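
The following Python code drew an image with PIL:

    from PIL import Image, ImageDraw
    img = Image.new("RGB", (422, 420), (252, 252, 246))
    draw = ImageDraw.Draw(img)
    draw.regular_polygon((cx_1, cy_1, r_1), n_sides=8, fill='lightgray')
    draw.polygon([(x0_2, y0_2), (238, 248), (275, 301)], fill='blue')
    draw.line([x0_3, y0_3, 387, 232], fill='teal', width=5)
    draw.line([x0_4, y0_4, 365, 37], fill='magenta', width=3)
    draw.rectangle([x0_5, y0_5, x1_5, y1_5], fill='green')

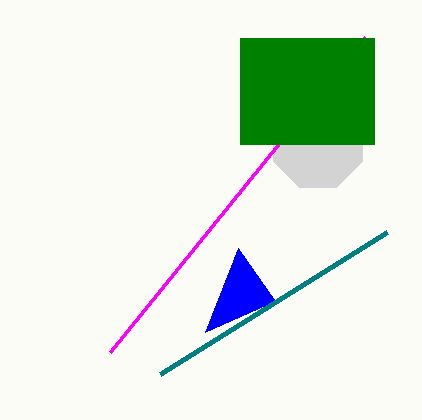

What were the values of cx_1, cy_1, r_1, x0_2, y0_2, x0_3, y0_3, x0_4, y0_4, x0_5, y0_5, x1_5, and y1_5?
cx_1 = 318; cy_1 = 143; r_1 = 48; x0_2 = 205; y0_2 = 332; x0_3 = 160; y0_3 = 374; x0_4 = 110; y0_4 = 352; x0_5 = 240; y0_5 = 38; x1_5 = 374; y1_5 = 144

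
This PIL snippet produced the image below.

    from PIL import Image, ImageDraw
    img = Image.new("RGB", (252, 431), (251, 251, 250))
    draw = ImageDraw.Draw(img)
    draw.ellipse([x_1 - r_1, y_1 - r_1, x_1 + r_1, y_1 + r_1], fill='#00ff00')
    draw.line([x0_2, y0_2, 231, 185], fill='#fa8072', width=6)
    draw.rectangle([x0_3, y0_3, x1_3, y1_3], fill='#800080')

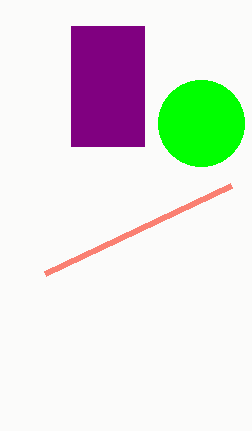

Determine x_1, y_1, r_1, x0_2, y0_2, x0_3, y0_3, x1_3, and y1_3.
x_1 = 201; y_1 = 123; r_1 = 43; x0_2 = 45; y0_2 = 273; x0_3 = 71; y0_3 = 26; x1_3 = 144; y1_3 = 146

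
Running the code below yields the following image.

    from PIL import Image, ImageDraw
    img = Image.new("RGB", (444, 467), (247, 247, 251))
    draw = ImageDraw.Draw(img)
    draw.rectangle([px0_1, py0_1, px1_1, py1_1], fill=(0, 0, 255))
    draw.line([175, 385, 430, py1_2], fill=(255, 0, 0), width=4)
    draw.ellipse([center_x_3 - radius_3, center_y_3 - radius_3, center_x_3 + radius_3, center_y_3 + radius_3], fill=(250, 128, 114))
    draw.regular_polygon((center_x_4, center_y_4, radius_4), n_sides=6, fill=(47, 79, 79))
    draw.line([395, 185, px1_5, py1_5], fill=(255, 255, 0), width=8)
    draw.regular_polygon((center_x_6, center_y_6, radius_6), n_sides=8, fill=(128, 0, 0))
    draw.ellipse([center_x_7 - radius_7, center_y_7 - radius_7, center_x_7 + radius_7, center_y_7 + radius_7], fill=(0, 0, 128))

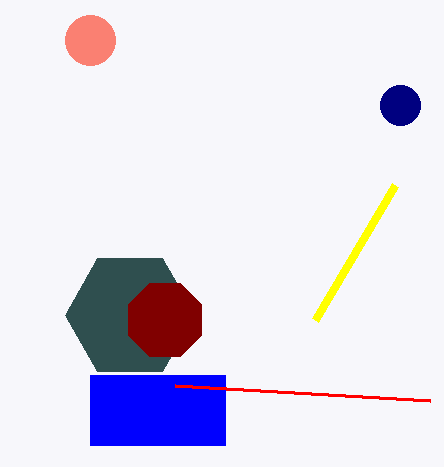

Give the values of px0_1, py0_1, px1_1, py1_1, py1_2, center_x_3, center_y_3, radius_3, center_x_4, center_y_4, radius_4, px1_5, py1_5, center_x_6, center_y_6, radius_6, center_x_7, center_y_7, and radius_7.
px0_1 = 90; py0_1 = 375; px1_1 = 225; py1_1 = 445; py1_2 = 400; center_x_3 = 90; center_y_3 = 40; radius_3 = 25; center_x_4 = 130; center_y_4 = 315; radius_4 = 65; px1_5 = 315; py1_5 = 320; center_x_6 = 165; center_y_6 = 320; radius_6 = 40; center_x_7 = 400; center_y_7 = 105; radius_7 = 20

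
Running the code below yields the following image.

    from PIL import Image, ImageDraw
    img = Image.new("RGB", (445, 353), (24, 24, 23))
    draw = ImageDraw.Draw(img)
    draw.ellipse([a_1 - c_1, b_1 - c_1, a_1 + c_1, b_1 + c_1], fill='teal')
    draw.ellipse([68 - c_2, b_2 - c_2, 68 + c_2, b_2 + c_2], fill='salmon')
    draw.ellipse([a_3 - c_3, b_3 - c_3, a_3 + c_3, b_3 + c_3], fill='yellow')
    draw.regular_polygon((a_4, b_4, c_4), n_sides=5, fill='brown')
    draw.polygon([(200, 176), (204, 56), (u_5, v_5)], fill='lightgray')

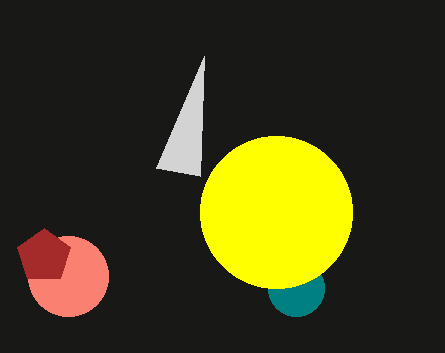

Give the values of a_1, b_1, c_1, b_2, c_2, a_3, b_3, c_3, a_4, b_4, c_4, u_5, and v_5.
a_1 = 296
b_1 = 288
c_1 = 28
b_2 = 276
c_2 = 40
a_3 = 276
b_3 = 212
c_3 = 76
a_4 = 44
b_4 = 256
c_4 = 28
u_5 = 156
v_5 = 168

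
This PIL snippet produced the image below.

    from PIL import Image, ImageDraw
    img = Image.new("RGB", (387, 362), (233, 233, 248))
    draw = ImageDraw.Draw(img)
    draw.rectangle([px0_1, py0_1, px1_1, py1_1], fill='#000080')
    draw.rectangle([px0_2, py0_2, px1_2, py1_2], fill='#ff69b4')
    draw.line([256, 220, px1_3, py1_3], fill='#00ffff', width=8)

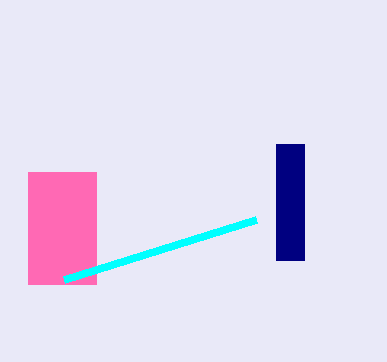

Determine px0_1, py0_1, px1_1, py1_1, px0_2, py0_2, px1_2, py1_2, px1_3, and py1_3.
px0_1 = 276, py0_1 = 144, px1_1 = 304, py1_1 = 260, px0_2 = 28, py0_2 = 172, px1_2 = 96, py1_2 = 284, px1_3 = 64, py1_3 = 280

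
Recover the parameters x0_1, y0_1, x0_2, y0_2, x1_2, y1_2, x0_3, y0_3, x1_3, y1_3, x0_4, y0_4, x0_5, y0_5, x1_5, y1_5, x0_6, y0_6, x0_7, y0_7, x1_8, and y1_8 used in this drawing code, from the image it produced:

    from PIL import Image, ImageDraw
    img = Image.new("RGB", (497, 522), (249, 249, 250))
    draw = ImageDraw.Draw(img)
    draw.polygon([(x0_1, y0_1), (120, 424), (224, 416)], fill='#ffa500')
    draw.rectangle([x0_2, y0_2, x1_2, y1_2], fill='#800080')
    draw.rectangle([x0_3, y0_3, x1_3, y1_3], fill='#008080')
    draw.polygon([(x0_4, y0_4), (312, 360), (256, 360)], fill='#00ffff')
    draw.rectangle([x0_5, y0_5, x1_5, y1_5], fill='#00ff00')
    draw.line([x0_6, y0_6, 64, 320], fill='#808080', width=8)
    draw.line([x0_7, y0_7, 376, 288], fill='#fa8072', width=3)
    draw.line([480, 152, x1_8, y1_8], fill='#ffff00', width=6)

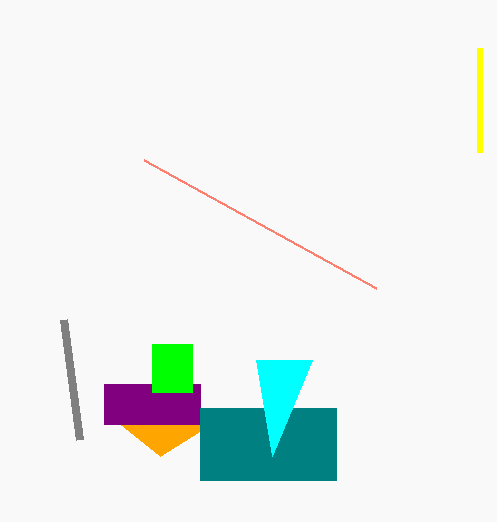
x0_1 = 160; y0_1 = 456; x0_2 = 104; y0_2 = 384; x1_2 = 200; y1_2 = 424; x0_3 = 200; y0_3 = 408; x1_3 = 336; y1_3 = 480; x0_4 = 272; y0_4 = 456; x0_5 = 152; y0_5 = 344; x1_5 = 192; y1_5 = 392; x0_6 = 80; y0_6 = 440; x0_7 = 144; y0_7 = 160; x1_8 = 480; y1_8 = 48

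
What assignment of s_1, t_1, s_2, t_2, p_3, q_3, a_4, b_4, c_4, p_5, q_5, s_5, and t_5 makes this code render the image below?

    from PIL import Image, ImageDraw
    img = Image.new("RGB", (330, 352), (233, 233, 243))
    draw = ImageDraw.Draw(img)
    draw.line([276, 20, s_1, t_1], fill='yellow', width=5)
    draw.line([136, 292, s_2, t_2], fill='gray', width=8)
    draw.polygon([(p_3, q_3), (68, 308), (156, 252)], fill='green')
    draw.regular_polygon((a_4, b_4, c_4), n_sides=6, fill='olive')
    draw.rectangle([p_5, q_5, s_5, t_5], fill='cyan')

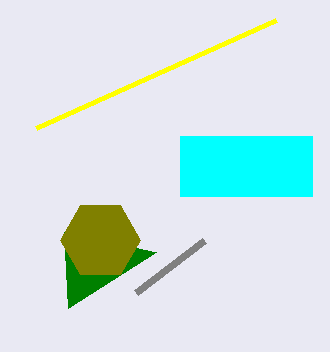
s_1 = 36, t_1 = 128, s_2 = 204, t_2 = 240, p_3 = 64, q_3 = 232, a_4 = 100, b_4 = 240, c_4 = 40, p_5 = 180, q_5 = 136, s_5 = 312, t_5 = 196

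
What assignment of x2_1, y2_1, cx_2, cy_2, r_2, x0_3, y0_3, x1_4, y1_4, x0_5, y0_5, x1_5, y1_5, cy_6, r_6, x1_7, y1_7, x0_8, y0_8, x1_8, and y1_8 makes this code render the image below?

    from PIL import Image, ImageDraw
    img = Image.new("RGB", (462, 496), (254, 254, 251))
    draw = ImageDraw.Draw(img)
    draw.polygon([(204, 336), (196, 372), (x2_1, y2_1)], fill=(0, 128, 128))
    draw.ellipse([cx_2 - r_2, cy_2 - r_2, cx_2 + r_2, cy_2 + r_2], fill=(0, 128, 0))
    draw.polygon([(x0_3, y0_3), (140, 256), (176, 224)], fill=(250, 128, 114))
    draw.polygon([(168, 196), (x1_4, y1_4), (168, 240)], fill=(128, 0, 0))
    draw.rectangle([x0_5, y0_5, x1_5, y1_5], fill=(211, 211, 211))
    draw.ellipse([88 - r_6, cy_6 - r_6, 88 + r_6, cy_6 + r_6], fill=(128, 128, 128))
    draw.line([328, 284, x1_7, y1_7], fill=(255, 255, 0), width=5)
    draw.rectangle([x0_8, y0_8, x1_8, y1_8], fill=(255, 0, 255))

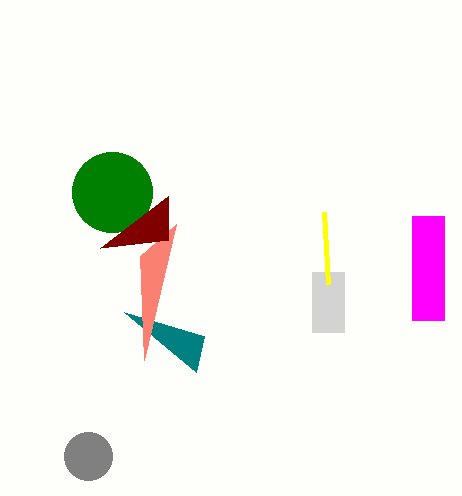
x2_1 = 124, y2_1 = 312, cx_2 = 112, cy_2 = 192, r_2 = 40, x0_3 = 144, y0_3 = 360, x1_4 = 100, y1_4 = 248, x0_5 = 312, y0_5 = 272, x1_5 = 344, y1_5 = 332, cy_6 = 456, r_6 = 24, x1_7 = 324, y1_7 = 212, x0_8 = 412, y0_8 = 216, x1_8 = 444, y1_8 = 320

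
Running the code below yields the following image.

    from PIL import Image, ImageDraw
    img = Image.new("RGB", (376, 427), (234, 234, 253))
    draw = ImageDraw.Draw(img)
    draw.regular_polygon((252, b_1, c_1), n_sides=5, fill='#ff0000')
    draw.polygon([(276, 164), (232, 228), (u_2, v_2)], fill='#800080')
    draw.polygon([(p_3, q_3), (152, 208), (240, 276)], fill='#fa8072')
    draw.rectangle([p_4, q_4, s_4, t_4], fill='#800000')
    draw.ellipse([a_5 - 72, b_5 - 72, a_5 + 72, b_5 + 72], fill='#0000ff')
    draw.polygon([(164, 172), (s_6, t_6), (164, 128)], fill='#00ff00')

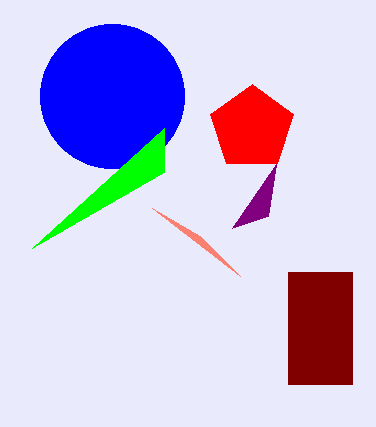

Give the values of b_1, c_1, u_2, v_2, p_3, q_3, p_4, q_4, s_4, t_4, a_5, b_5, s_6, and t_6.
b_1 = 128
c_1 = 44
u_2 = 268
v_2 = 216
p_3 = 200
q_3 = 236
p_4 = 288
q_4 = 272
s_4 = 352
t_4 = 384
a_5 = 112
b_5 = 96
s_6 = 32
t_6 = 248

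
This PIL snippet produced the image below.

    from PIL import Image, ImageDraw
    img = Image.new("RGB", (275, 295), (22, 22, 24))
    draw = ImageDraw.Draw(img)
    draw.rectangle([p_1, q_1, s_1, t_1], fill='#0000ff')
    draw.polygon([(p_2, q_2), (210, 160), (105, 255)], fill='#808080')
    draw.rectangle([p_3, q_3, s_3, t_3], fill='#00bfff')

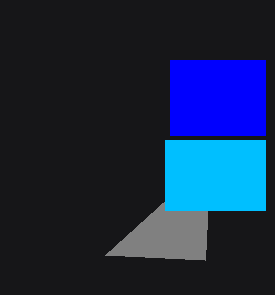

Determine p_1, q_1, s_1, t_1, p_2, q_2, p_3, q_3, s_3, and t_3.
p_1 = 170; q_1 = 60; s_1 = 265; t_1 = 135; p_2 = 205; q_2 = 260; p_3 = 165; q_3 = 140; s_3 = 265; t_3 = 210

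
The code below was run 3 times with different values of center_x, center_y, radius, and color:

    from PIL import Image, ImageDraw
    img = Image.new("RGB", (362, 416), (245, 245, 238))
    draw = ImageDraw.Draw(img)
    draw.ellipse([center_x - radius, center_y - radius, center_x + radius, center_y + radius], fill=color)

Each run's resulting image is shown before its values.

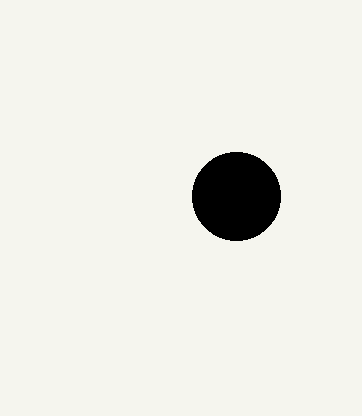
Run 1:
center_x = 236; center_y = 196; radius = 44; color = 'black'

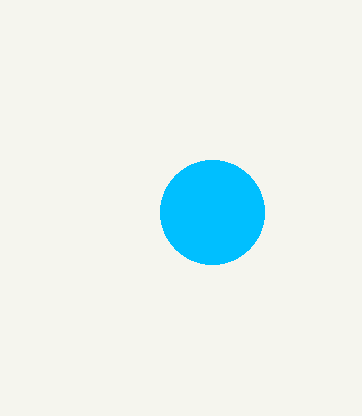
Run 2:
center_x = 212; center_y = 212; radius = 52; color = 'deepskyblue'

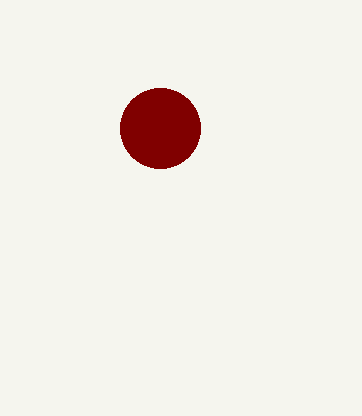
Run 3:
center_x = 160; center_y = 128; radius = 40; color = 'maroon'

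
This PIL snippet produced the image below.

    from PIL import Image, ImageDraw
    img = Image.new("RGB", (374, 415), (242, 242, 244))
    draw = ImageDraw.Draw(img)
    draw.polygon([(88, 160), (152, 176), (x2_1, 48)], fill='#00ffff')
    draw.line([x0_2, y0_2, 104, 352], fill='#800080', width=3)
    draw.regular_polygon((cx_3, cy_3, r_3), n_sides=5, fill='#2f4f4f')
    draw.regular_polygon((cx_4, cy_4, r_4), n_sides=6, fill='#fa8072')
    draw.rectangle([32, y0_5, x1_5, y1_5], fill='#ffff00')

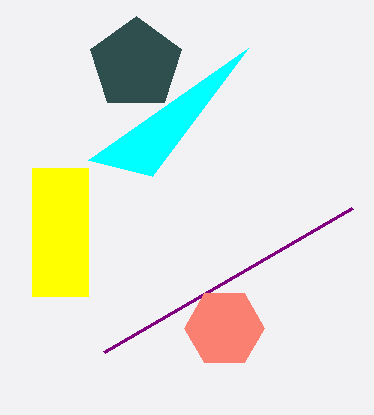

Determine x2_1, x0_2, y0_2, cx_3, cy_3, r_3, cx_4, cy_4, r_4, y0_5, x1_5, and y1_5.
x2_1 = 248
x0_2 = 352
y0_2 = 208
cx_3 = 136
cy_3 = 64
r_3 = 48
cx_4 = 224
cy_4 = 328
r_4 = 40
y0_5 = 168
x1_5 = 88
y1_5 = 296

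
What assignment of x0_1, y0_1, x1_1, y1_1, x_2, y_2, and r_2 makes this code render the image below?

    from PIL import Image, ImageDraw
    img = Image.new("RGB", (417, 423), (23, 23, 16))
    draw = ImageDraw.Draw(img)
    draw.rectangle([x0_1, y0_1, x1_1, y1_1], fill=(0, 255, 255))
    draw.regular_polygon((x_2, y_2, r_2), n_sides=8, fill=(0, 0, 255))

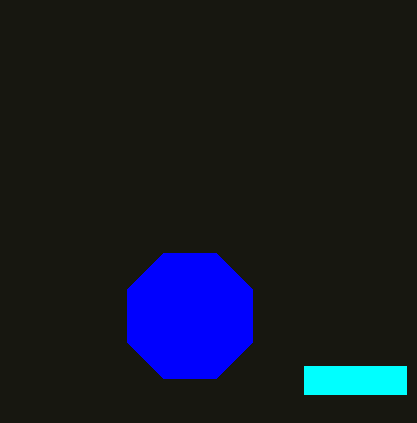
x0_1 = 304; y0_1 = 366; x1_1 = 406; y1_1 = 394; x_2 = 190; y_2 = 316; r_2 = 68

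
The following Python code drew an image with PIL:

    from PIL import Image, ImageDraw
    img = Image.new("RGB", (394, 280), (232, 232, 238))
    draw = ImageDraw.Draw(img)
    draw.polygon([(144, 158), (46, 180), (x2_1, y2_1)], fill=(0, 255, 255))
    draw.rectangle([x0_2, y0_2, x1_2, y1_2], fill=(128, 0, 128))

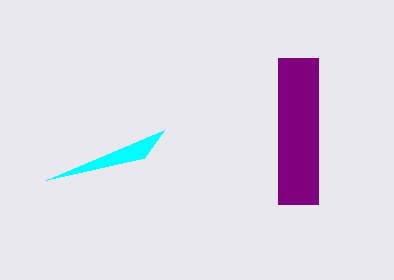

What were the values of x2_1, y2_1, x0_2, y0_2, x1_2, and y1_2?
x2_1 = 164
y2_1 = 130
x0_2 = 278
y0_2 = 58
x1_2 = 318
y1_2 = 204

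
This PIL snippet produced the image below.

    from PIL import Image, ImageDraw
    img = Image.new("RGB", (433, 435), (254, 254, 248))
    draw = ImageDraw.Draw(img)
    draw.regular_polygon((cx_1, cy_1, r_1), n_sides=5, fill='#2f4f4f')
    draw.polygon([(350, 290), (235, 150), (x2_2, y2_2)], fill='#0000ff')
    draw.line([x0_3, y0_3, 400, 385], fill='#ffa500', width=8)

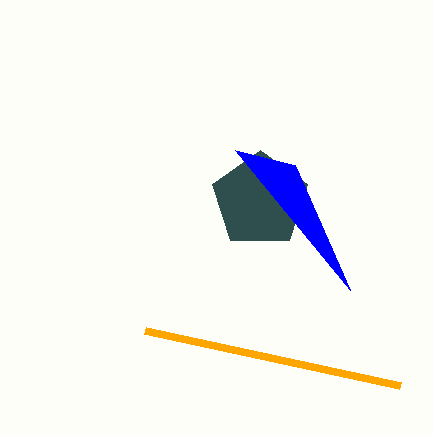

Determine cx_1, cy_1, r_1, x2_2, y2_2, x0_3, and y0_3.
cx_1 = 260, cy_1 = 200, r_1 = 50, x2_2 = 295, y2_2 = 165, x0_3 = 145, y0_3 = 330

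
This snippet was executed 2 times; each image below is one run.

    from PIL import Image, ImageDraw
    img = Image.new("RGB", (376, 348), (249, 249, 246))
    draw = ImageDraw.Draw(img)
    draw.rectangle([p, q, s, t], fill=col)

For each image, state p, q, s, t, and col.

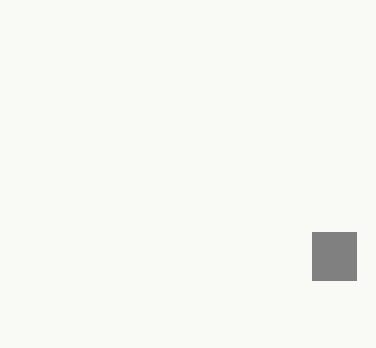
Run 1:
p = 312; q = 232; s = 356; t = 280; col = 'gray'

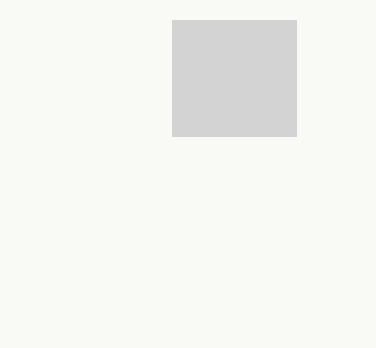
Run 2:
p = 172; q = 20; s = 296; t = 136; col = 'lightgray'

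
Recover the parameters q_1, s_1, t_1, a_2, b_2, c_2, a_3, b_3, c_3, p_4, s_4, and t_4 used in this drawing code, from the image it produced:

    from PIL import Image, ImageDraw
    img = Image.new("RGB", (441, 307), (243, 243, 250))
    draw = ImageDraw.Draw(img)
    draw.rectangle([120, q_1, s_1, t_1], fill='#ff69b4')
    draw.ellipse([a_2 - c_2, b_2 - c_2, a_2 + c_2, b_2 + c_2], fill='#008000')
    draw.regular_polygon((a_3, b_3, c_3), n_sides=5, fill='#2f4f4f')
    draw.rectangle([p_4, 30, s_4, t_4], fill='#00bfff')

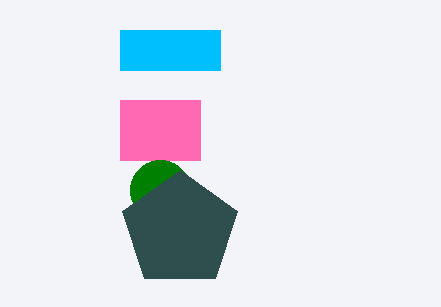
q_1 = 100; s_1 = 200; t_1 = 160; a_2 = 160; b_2 = 190; c_2 = 30; a_3 = 180; b_3 = 230; c_3 = 60; p_4 = 120; s_4 = 220; t_4 = 70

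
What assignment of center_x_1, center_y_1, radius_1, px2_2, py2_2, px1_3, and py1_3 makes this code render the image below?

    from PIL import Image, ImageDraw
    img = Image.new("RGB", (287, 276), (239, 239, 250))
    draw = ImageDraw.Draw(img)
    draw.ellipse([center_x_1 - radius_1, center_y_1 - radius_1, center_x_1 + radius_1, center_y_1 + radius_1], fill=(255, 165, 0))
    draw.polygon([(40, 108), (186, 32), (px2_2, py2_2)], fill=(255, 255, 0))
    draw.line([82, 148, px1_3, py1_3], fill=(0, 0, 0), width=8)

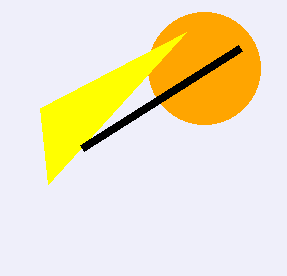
center_x_1 = 204, center_y_1 = 68, radius_1 = 56, px2_2 = 48, py2_2 = 184, px1_3 = 240, py1_3 = 48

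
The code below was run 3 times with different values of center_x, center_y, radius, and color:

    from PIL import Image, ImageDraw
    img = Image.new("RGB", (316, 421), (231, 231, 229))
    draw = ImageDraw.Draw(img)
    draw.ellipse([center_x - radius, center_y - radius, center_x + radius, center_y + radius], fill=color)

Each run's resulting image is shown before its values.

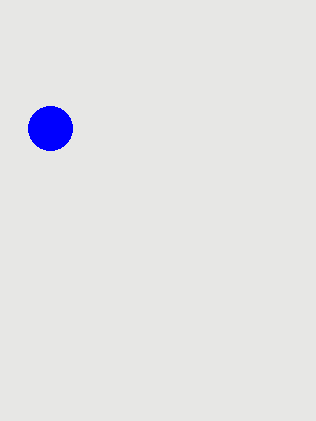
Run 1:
center_x = 50, center_y = 128, radius = 22, color = 'blue'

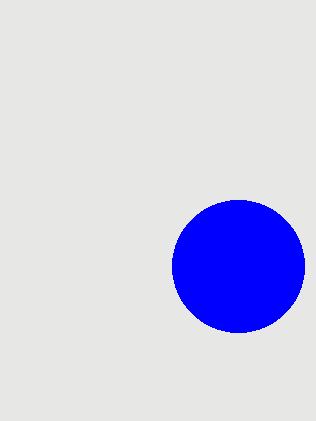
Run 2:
center_x = 238
center_y = 266
radius = 66
color = 'blue'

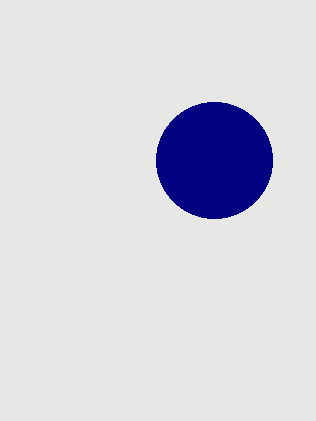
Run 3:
center_x = 214; center_y = 160; radius = 58; color = 'navy'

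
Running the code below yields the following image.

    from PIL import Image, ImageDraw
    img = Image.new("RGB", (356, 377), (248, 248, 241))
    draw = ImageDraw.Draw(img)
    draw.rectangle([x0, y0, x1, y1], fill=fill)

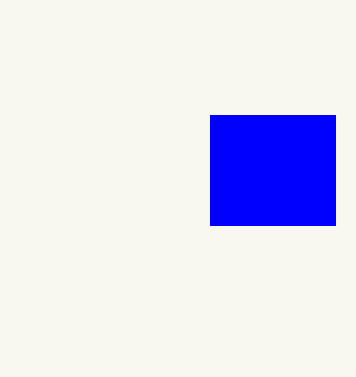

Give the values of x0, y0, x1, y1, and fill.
x0 = 210; y0 = 115; x1 = 335; y1 = 225; fill = 'blue'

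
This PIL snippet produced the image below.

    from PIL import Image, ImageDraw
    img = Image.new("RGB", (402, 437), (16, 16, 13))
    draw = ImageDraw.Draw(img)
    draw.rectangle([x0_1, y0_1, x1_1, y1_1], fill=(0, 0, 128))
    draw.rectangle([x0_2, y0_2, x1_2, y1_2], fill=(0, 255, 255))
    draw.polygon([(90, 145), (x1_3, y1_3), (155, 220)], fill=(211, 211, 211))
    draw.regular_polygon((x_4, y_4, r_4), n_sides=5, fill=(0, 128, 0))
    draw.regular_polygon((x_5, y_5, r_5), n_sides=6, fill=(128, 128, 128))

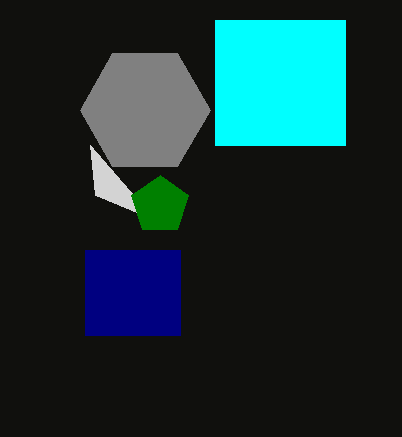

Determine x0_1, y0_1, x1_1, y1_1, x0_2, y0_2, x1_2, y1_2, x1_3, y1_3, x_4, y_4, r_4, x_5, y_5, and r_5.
x0_1 = 85, y0_1 = 250, x1_1 = 180, y1_1 = 335, x0_2 = 215, y0_2 = 20, x1_2 = 345, y1_2 = 145, x1_3 = 95, y1_3 = 195, x_4 = 160, y_4 = 205, r_4 = 30, x_5 = 145, y_5 = 110, r_5 = 65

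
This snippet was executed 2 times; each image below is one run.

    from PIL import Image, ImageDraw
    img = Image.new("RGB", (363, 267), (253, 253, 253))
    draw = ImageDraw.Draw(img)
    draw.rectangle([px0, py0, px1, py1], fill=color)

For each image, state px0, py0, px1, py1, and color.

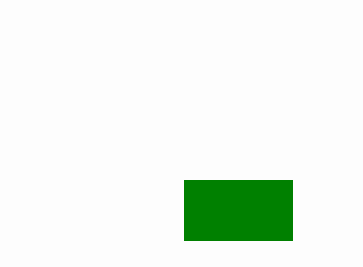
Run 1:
px0 = 184
py0 = 180
px1 = 292
py1 = 240
color = 'green'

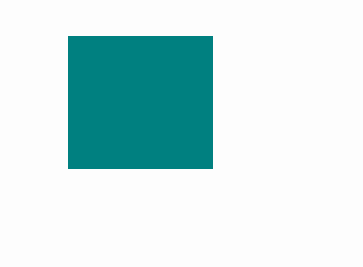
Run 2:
px0 = 68
py0 = 36
px1 = 212
py1 = 168
color = 'teal'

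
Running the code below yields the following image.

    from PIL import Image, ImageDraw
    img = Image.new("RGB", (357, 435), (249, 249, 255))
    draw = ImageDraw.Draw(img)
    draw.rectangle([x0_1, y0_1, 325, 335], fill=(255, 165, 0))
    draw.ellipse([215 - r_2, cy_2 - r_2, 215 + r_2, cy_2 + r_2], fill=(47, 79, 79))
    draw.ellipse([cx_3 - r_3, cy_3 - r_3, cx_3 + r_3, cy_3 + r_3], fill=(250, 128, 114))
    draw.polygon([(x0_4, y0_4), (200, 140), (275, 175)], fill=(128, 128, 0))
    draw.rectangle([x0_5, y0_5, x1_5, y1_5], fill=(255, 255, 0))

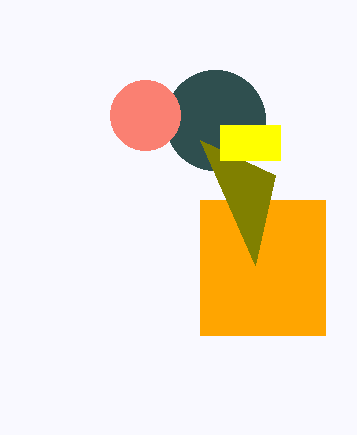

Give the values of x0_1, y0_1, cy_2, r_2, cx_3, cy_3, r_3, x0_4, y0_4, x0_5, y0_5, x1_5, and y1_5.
x0_1 = 200, y0_1 = 200, cy_2 = 120, r_2 = 50, cx_3 = 145, cy_3 = 115, r_3 = 35, x0_4 = 255, y0_4 = 265, x0_5 = 220, y0_5 = 125, x1_5 = 280, y1_5 = 160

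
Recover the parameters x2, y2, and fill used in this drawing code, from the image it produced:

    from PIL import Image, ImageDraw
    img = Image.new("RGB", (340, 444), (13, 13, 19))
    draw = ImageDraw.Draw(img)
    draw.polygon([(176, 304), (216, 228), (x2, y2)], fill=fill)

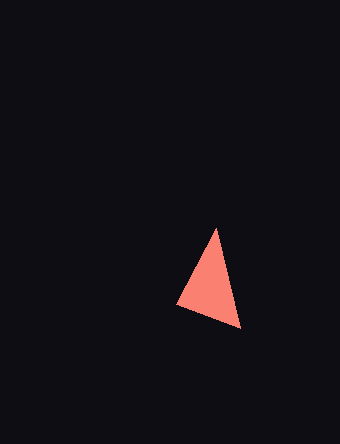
x2 = 240; y2 = 328; fill = 'salmon'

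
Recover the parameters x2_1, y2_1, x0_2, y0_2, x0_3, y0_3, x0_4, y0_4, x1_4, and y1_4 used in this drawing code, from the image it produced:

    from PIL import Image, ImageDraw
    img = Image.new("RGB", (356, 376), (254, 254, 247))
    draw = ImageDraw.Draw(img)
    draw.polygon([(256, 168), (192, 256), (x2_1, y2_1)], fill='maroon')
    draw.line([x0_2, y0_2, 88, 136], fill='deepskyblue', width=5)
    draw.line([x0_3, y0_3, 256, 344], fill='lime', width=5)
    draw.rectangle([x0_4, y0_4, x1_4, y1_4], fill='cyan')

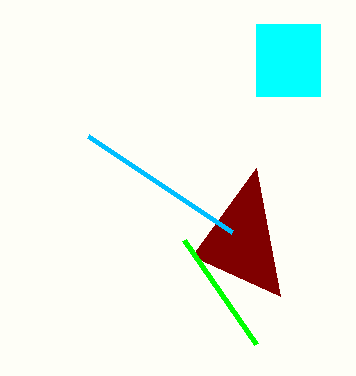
x2_1 = 280
y2_1 = 296
x0_2 = 232
y0_2 = 232
x0_3 = 184
y0_3 = 240
x0_4 = 256
y0_4 = 24
x1_4 = 320
y1_4 = 96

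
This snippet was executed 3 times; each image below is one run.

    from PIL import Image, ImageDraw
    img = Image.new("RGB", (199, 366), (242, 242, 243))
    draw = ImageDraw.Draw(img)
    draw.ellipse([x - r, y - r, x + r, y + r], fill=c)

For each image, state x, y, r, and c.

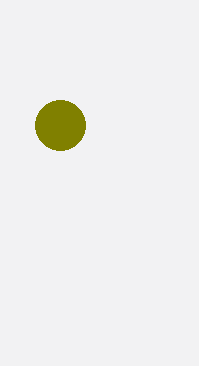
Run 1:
x = 60; y = 125; r = 25; c = 'olive'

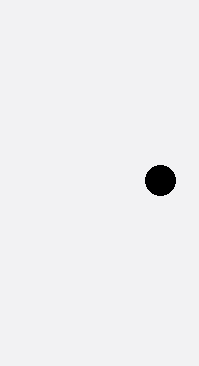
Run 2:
x = 160
y = 180
r = 15
c = 'black'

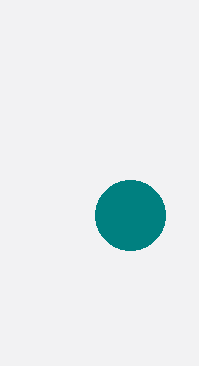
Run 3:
x = 130; y = 215; r = 35; c = 'teal'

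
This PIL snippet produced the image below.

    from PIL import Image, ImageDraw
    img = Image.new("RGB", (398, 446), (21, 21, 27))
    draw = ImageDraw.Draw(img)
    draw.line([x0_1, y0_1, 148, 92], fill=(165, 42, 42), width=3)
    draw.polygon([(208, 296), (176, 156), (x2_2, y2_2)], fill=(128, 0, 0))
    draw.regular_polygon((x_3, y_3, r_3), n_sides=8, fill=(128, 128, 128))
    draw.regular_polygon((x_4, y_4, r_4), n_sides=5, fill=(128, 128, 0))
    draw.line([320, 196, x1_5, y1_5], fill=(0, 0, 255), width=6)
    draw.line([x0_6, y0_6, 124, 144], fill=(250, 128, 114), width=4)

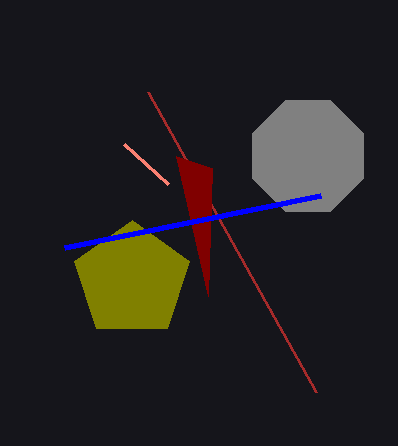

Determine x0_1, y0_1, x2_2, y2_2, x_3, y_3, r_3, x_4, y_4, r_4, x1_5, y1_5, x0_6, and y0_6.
x0_1 = 316, y0_1 = 392, x2_2 = 212, y2_2 = 168, x_3 = 308, y_3 = 156, r_3 = 60, x_4 = 132, y_4 = 280, r_4 = 60, x1_5 = 64, y1_5 = 248, x0_6 = 168, y0_6 = 184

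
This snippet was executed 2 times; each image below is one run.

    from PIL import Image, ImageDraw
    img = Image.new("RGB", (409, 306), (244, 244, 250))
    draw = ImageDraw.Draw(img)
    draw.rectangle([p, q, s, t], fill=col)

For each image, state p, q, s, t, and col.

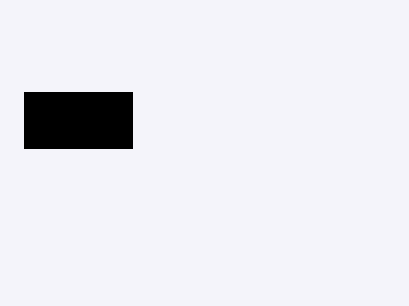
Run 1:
p = 24, q = 92, s = 132, t = 148, col = 'black'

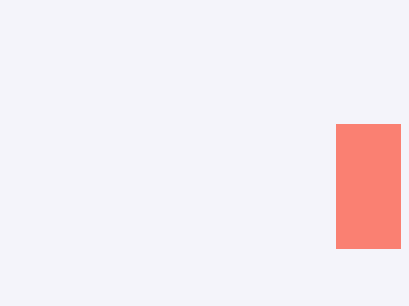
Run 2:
p = 336; q = 124; s = 400; t = 248; col = 'salmon'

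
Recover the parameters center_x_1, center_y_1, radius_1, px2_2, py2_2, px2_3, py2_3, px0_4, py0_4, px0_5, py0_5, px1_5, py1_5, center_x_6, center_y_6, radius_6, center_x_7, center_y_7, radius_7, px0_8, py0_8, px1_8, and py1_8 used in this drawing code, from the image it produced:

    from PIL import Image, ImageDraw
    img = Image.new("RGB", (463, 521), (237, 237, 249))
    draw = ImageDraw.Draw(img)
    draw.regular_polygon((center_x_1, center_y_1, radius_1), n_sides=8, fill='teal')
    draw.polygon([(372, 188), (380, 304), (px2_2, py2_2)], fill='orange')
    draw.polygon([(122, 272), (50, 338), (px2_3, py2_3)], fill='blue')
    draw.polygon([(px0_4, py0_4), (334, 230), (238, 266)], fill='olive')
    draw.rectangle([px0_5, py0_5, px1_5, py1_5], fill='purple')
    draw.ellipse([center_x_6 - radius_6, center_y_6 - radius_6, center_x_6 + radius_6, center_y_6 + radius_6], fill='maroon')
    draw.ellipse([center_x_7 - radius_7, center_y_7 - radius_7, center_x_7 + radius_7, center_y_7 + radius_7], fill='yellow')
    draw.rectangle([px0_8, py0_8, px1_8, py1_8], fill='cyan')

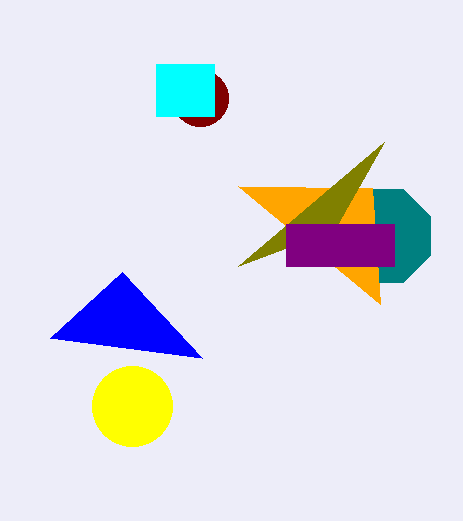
center_x_1 = 384
center_y_1 = 236
radius_1 = 50
px2_2 = 238
py2_2 = 186
px2_3 = 202
py2_3 = 358
px0_4 = 384
py0_4 = 142
px0_5 = 286
py0_5 = 224
px1_5 = 394
py1_5 = 266
center_x_6 = 200
center_y_6 = 98
radius_6 = 28
center_x_7 = 132
center_y_7 = 406
radius_7 = 40
px0_8 = 156
py0_8 = 64
px1_8 = 214
py1_8 = 116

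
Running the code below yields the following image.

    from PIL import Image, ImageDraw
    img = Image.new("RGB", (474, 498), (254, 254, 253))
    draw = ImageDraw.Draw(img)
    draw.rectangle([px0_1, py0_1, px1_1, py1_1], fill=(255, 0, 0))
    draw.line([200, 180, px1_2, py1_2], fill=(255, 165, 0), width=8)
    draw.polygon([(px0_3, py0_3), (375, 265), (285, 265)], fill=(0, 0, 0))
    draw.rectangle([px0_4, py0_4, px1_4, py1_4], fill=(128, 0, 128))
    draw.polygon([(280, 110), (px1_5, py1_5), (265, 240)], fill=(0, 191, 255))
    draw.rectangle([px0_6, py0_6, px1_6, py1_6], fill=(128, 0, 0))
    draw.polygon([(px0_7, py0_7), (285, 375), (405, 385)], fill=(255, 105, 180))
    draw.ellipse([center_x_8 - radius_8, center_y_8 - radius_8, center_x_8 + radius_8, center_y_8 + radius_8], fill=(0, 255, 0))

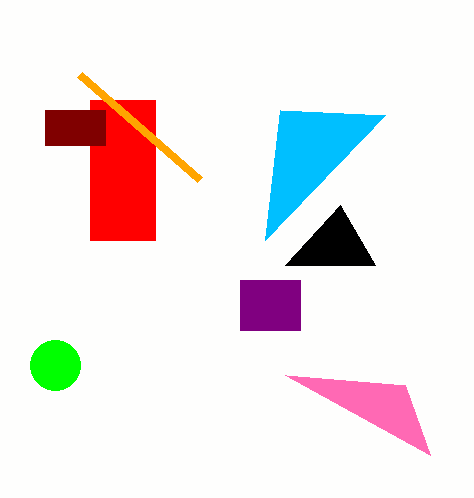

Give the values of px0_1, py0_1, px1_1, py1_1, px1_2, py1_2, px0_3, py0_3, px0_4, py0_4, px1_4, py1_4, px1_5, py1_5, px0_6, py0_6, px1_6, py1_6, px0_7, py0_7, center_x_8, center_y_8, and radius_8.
px0_1 = 90
py0_1 = 100
px1_1 = 155
py1_1 = 240
px1_2 = 80
py1_2 = 75
px0_3 = 340
py0_3 = 205
px0_4 = 240
py0_4 = 280
px1_4 = 300
py1_4 = 330
px1_5 = 385
py1_5 = 115
px0_6 = 45
py0_6 = 110
px1_6 = 105
py1_6 = 145
px0_7 = 430
py0_7 = 455
center_x_8 = 55
center_y_8 = 365
radius_8 = 25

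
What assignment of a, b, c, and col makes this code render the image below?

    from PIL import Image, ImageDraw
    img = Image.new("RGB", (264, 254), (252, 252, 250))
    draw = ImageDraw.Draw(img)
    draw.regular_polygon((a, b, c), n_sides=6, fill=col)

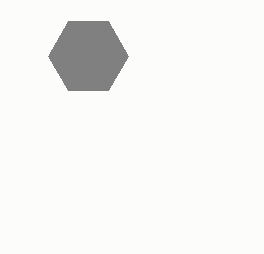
a = 88
b = 56
c = 40
col = 'gray'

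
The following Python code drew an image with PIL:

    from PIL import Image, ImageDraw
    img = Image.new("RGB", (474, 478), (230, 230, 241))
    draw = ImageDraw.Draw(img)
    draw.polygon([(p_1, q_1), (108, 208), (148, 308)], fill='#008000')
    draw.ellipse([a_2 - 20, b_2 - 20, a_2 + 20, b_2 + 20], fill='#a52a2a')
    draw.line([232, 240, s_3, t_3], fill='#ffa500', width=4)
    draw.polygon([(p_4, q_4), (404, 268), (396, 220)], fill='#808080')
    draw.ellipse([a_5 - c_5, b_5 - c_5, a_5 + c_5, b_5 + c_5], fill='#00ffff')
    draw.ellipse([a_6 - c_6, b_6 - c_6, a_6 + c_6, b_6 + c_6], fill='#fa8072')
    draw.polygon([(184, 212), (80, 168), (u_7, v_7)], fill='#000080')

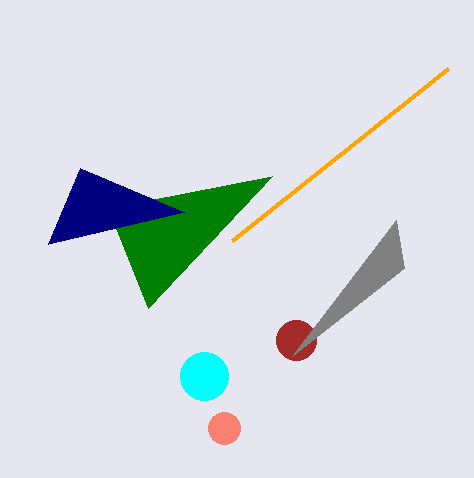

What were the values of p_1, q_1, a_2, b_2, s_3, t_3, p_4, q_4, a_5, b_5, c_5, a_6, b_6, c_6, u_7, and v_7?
p_1 = 272; q_1 = 176; a_2 = 296; b_2 = 340; s_3 = 448; t_3 = 68; p_4 = 292; q_4 = 356; a_5 = 204; b_5 = 376; c_5 = 24; a_6 = 224; b_6 = 428; c_6 = 16; u_7 = 48; v_7 = 244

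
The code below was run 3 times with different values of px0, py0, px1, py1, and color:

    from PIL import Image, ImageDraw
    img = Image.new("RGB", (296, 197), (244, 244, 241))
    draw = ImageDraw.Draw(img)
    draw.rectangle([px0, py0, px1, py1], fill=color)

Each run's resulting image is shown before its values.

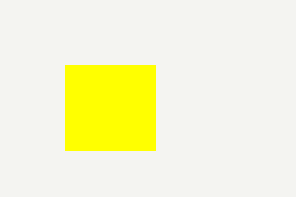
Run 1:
px0 = 65; py0 = 65; px1 = 155; py1 = 150; color = 'yellow'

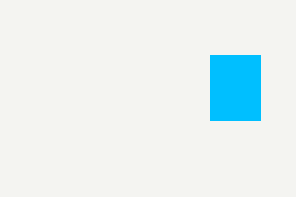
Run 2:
px0 = 210; py0 = 55; px1 = 260; py1 = 120; color = 'deepskyblue'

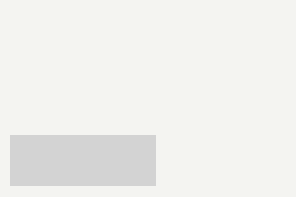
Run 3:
px0 = 10
py0 = 135
px1 = 155
py1 = 185
color = 'lightgray'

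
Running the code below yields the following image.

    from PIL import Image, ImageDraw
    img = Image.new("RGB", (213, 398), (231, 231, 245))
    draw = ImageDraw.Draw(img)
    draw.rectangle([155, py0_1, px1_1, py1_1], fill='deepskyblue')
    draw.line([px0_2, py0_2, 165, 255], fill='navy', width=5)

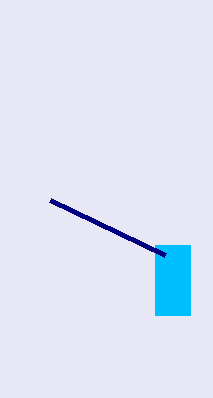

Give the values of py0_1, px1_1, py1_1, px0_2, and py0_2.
py0_1 = 245, px1_1 = 190, py1_1 = 315, px0_2 = 50, py0_2 = 200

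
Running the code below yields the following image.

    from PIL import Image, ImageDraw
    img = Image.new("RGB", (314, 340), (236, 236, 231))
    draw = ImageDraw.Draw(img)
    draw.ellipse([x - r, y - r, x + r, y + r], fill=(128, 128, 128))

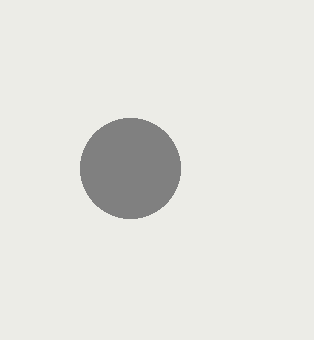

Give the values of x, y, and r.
x = 130; y = 168; r = 50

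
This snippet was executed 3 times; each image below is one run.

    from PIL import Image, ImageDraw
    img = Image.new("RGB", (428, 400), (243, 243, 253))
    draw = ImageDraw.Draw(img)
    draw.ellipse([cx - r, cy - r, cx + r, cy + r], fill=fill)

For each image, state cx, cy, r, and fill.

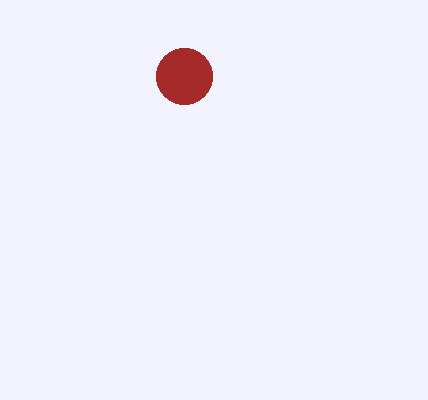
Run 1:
cx = 184; cy = 76; r = 28; fill = 'brown'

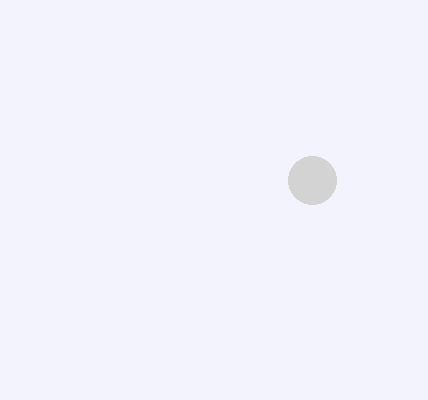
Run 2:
cx = 312; cy = 180; r = 24; fill = 'lightgray'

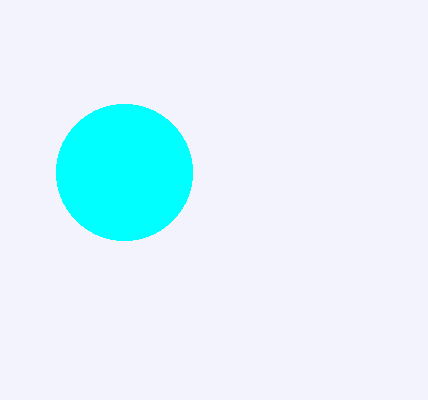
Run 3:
cx = 124, cy = 172, r = 68, fill = 'cyan'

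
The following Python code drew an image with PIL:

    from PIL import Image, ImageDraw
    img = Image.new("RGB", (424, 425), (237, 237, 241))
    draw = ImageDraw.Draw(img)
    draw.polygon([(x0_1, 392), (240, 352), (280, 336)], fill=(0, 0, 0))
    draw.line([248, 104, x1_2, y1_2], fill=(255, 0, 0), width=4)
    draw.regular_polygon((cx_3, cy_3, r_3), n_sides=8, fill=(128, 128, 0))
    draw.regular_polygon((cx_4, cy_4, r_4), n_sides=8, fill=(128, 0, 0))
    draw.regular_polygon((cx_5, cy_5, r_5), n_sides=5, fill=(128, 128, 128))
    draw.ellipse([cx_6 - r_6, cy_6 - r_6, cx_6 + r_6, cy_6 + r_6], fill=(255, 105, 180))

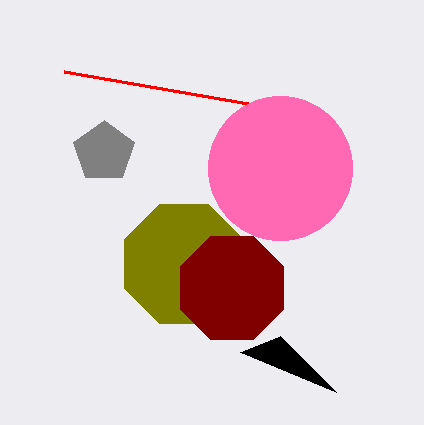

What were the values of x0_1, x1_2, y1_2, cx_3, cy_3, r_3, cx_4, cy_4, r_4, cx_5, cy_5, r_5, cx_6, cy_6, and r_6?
x0_1 = 336; x1_2 = 64; y1_2 = 72; cx_3 = 184; cy_3 = 264; r_3 = 64; cx_4 = 232; cy_4 = 288; r_4 = 56; cx_5 = 104; cy_5 = 152; r_5 = 32; cx_6 = 280; cy_6 = 168; r_6 = 72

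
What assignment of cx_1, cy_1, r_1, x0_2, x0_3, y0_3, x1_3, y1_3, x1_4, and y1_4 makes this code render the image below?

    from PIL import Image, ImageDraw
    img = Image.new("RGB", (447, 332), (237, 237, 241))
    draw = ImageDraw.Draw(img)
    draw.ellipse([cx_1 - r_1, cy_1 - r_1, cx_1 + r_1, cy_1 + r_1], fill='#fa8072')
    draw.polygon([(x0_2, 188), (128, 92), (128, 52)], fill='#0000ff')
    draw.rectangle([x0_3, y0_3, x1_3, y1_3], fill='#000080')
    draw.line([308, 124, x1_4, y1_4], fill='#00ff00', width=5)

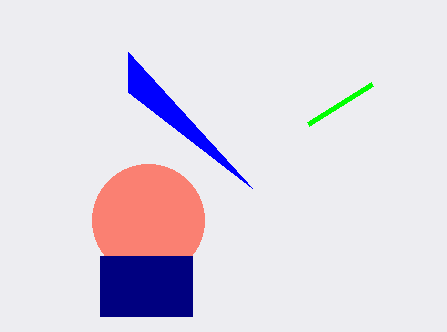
cx_1 = 148, cy_1 = 220, r_1 = 56, x0_2 = 252, x0_3 = 100, y0_3 = 256, x1_3 = 192, y1_3 = 316, x1_4 = 372, y1_4 = 84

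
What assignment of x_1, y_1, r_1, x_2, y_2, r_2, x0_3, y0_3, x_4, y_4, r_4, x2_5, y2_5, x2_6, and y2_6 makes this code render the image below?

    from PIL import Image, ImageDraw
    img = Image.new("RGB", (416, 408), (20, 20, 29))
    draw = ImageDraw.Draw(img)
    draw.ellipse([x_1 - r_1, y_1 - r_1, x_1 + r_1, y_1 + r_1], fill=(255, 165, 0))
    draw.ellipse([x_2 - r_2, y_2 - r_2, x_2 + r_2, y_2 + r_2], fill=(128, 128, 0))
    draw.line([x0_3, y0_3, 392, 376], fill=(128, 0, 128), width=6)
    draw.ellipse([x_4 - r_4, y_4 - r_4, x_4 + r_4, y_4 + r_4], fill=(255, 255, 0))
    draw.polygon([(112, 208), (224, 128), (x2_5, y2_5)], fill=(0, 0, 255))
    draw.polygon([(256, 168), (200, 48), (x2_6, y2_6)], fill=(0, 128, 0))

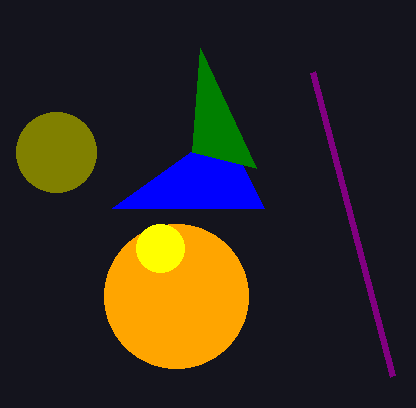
x_1 = 176
y_1 = 296
r_1 = 72
x_2 = 56
y_2 = 152
r_2 = 40
x0_3 = 312
y0_3 = 72
x_4 = 160
y_4 = 248
r_4 = 24
x2_5 = 264
y2_5 = 208
x2_6 = 192
y2_6 = 152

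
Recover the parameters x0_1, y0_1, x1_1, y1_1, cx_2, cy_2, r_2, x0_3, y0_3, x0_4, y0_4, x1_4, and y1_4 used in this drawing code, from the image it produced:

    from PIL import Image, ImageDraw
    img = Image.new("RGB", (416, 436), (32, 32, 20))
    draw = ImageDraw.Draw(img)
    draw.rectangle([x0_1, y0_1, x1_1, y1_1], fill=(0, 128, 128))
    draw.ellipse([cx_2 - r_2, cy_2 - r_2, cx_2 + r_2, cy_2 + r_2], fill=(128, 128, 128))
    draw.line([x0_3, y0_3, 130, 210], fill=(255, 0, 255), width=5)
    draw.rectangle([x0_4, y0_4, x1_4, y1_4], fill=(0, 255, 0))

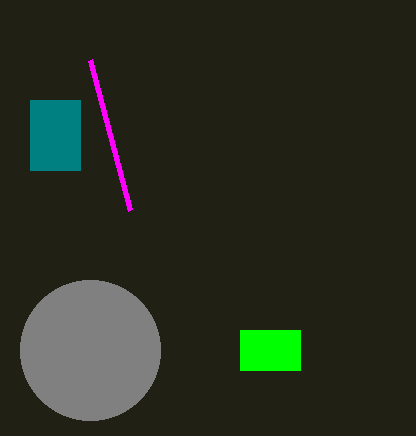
x0_1 = 30
y0_1 = 100
x1_1 = 80
y1_1 = 170
cx_2 = 90
cy_2 = 350
r_2 = 70
x0_3 = 90
y0_3 = 60
x0_4 = 240
y0_4 = 330
x1_4 = 300
y1_4 = 370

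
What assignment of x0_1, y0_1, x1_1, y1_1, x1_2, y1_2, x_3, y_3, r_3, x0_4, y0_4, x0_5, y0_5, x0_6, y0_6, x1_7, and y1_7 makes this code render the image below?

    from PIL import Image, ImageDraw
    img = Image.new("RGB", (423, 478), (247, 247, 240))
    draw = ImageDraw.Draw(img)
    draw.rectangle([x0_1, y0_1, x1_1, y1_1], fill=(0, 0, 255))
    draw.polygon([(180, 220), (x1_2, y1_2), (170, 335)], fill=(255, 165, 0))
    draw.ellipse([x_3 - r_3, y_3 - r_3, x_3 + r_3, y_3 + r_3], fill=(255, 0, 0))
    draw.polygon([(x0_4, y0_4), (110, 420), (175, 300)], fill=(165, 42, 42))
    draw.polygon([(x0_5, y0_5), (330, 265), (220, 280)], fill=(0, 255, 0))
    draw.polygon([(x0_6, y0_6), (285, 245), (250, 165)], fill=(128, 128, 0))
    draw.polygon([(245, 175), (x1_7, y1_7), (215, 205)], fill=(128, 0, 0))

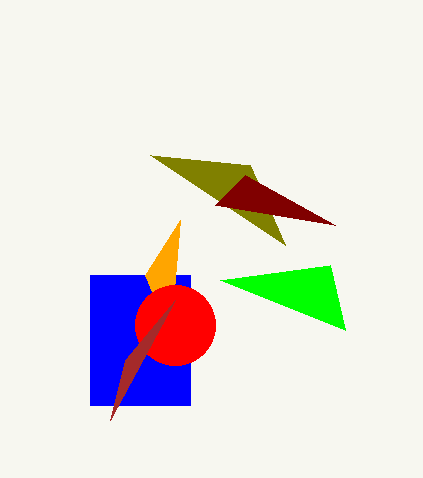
x0_1 = 90
y0_1 = 275
x1_1 = 190
y1_1 = 405
x1_2 = 145
y1_2 = 275
x_3 = 175
y_3 = 325
r_3 = 40
x0_4 = 125
y0_4 = 360
x0_5 = 345
y0_5 = 330
x0_6 = 150
y0_6 = 155
x1_7 = 335
y1_7 = 225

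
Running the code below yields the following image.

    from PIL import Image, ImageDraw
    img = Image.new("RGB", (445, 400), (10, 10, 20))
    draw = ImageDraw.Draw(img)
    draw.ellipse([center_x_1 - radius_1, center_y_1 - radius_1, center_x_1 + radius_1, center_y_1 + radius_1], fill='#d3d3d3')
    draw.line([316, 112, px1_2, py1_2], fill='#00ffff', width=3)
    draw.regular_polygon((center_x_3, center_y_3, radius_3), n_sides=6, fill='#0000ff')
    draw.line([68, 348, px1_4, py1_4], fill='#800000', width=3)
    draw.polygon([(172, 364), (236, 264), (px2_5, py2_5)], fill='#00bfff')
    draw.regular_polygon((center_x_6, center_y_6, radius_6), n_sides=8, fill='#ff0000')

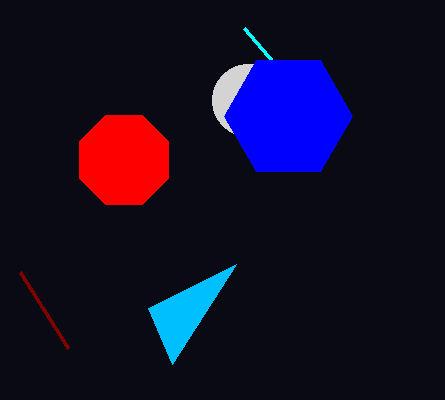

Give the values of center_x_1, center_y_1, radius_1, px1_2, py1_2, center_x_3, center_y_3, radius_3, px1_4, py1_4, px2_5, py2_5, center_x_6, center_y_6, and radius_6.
center_x_1 = 248; center_y_1 = 100; radius_1 = 36; px1_2 = 244; py1_2 = 28; center_x_3 = 288; center_y_3 = 116; radius_3 = 64; px1_4 = 20; py1_4 = 272; px2_5 = 148; py2_5 = 308; center_x_6 = 124; center_y_6 = 160; radius_6 = 48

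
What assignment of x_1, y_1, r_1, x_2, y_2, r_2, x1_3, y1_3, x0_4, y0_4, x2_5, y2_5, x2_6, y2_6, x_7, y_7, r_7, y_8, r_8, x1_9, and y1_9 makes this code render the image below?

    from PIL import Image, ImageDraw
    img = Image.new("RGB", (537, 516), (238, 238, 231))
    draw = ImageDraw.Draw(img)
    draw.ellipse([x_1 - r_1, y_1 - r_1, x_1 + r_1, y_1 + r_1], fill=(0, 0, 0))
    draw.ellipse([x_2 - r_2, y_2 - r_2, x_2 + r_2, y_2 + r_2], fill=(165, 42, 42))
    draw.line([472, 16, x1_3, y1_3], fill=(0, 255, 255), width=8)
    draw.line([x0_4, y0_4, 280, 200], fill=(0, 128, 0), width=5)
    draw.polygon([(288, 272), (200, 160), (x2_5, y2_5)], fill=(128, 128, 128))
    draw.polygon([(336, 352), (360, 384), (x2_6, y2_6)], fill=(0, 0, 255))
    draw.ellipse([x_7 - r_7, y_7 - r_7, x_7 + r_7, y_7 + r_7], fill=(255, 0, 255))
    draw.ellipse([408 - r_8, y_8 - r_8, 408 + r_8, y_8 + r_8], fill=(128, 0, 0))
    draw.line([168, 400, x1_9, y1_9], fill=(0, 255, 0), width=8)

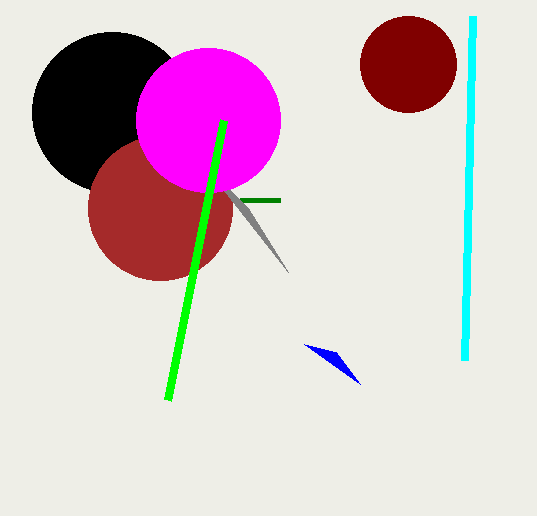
x_1 = 112; y_1 = 112; r_1 = 80; x_2 = 160; y_2 = 208; r_2 = 72; x1_3 = 464; y1_3 = 360; x0_4 = 240; y0_4 = 200; x2_5 = 248; y2_5 = 208; x2_6 = 304; y2_6 = 344; x_7 = 208; y_7 = 120; r_7 = 72; y_8 = 64; r_8 = 48; x1_9 = 224; y1_9 = 120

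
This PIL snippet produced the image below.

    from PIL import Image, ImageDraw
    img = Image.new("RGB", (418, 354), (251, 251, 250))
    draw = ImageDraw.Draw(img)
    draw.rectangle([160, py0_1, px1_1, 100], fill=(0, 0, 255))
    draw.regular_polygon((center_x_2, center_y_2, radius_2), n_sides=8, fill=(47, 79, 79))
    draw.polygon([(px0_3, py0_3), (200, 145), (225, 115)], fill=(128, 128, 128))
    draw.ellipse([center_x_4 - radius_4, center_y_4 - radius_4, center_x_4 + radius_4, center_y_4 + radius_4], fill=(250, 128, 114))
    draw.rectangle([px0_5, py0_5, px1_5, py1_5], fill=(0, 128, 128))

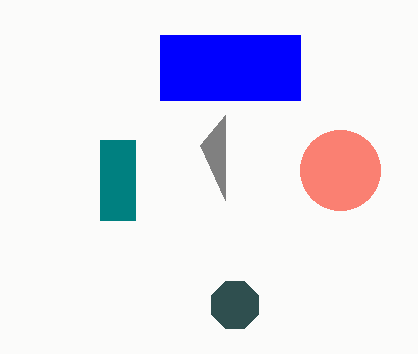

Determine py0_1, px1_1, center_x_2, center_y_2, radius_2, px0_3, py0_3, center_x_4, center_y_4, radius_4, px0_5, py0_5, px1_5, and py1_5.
py0_1 = 35; px1_1 = 300; center_x_2 = 235; center_y_2 = 305; radius_2 = 25; px0_3 = 225; py0_3 = 200; center_x_4 = 340; center_y_4 = 170; radius_4 = 40; px0_5 = 100; py0_5 = 140; px1_5 = 135; py1_5 = 220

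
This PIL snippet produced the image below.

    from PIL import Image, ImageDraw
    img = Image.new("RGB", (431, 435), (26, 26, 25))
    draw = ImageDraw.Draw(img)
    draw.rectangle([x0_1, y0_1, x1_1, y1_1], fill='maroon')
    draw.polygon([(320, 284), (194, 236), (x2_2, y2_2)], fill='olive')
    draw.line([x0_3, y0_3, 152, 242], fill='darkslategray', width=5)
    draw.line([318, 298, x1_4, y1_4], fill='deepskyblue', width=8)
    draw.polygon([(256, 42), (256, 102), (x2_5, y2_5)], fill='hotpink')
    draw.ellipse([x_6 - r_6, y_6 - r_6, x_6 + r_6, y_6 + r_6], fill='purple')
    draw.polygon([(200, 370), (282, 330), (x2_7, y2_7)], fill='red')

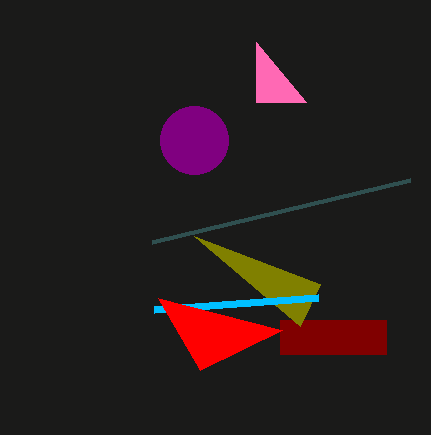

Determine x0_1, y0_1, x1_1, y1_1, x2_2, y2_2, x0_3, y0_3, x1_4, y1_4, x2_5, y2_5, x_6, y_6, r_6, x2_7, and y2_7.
x0_1 = 280
y0_1 = 320
x1_1 = 386
y1_1 = 354
x2_2 = 300
y2_2 = 326
x0_3 = 410
y0_3 = 180
x1_4 = 154
y1_4 = 310
x2_5 = 306
y2_5 = 102
x_6 = 194
y_6 = 140
r_6 = 34
x2_7 = 158
y2_7 = 298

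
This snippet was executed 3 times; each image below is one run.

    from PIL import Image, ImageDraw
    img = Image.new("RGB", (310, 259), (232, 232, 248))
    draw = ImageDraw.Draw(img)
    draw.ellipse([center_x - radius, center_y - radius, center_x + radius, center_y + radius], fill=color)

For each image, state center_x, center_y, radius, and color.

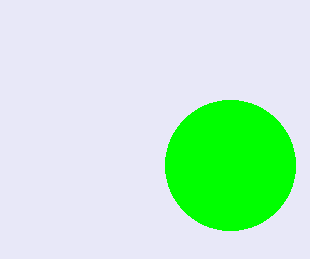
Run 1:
center_x = 230
center_y = 165
radius = 65
color = 'lime'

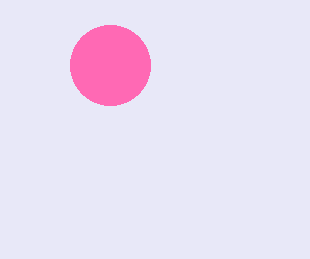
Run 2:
center_x = 110; center_y = 65; radius = 40; color = 'hotpink'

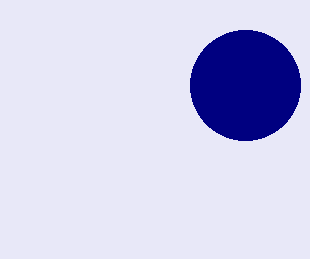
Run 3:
center_x = 245; center_y = 85; radius = 55; color = 'navy'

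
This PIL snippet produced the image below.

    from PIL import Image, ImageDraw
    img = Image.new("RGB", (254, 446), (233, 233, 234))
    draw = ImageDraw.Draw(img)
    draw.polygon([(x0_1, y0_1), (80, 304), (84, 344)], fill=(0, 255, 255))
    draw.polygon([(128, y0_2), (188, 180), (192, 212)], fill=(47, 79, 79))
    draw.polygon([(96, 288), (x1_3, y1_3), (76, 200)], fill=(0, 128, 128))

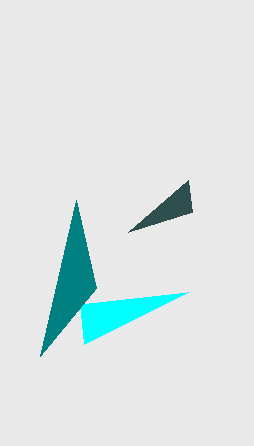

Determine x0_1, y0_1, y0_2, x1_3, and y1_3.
x0_1 = 188
y0_1 = 292
y0_2 = 232
x1_3 = 40
y1_3 = 356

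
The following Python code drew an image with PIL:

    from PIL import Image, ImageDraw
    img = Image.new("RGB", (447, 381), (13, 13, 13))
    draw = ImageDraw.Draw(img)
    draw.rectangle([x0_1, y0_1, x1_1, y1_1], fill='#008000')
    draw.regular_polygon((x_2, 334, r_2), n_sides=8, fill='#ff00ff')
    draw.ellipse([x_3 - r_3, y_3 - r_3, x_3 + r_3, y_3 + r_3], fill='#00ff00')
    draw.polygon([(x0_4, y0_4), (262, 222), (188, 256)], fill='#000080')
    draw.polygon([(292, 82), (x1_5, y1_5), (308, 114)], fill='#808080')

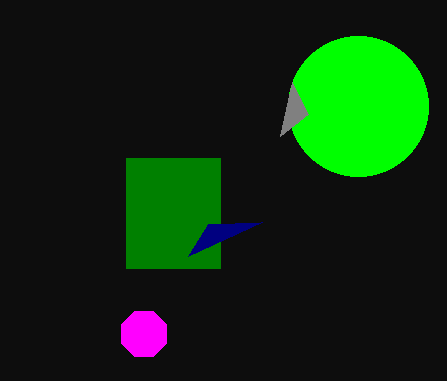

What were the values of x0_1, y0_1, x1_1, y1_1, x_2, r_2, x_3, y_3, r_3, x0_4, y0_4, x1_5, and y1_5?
x0_1 = 126; y0_1 = 158; x1_1 = 220; y1_1 = 268; x_2 = 144; r_2 = 24; x_3 = 358; y_3 = 106; r_3 = 70; x0_4 = 208; y0_4 = 224; x1_5 = 280; y1_5 = 136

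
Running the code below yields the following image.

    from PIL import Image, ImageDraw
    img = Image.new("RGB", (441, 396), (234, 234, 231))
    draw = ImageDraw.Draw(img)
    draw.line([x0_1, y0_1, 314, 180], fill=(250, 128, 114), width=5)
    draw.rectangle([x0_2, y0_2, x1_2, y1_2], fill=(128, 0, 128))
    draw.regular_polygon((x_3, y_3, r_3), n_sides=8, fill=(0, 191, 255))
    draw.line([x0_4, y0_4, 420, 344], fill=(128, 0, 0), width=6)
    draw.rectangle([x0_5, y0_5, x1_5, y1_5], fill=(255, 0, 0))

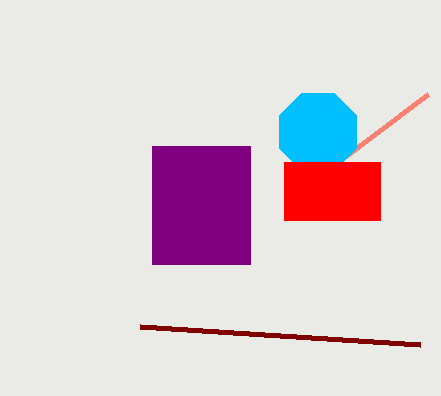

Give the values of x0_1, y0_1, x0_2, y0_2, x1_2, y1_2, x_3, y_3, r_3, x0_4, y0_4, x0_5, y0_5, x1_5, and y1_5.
x0_1 = 428
y0_1 = 94
x0_2 = 152
y0_2 = 146
x1_2 = 250
y1_2 = 264
x_3 = 318
y_3 = 132
r_3 = 42
x0_4 = 140
y0_4 = 326
x0_5 = 284
y0_5 = 162
x1_5 = 380
y1_5 = 220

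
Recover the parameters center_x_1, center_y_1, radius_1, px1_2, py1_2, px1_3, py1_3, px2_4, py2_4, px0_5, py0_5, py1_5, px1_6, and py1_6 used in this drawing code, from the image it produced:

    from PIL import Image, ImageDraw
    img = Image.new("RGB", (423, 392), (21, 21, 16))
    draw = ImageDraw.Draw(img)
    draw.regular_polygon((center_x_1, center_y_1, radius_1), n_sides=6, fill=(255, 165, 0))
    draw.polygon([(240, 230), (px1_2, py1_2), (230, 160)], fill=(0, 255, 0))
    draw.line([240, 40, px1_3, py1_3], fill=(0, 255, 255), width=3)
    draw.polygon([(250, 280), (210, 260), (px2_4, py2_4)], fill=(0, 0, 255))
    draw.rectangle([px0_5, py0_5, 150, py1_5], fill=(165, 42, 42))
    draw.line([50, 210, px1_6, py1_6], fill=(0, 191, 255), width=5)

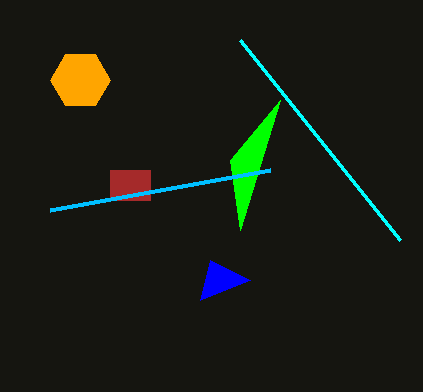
center_x_1 = 80, center_y_1 = 80, radius_1 = 30, px1_2 = 280, py1_2 = 100, px1_3 = 400, py1_3 = 240, px2_4 = 200, py2_4 = 300, px0_5 = 110, py0_5 = 170, py1_5 = 200, px1_6 = 270, py1_6 = 170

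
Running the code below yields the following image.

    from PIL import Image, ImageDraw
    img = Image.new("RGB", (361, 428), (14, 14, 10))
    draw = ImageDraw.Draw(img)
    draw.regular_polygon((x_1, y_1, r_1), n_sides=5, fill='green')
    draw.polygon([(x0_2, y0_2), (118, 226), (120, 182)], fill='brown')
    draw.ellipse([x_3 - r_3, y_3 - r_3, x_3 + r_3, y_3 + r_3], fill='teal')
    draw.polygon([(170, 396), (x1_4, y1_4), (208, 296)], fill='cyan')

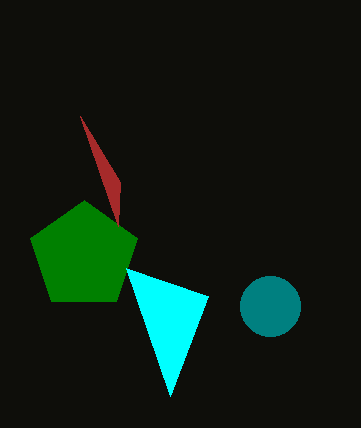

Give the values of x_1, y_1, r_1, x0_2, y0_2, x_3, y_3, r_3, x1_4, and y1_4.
x_1 = 84; y_1 = 256; r_1 = 56; x0_2 = 80; y0_2 = 116; x_3 = 270; y_3 = 306; r_3 = 30; x1_4 = 126; y1_4 = 268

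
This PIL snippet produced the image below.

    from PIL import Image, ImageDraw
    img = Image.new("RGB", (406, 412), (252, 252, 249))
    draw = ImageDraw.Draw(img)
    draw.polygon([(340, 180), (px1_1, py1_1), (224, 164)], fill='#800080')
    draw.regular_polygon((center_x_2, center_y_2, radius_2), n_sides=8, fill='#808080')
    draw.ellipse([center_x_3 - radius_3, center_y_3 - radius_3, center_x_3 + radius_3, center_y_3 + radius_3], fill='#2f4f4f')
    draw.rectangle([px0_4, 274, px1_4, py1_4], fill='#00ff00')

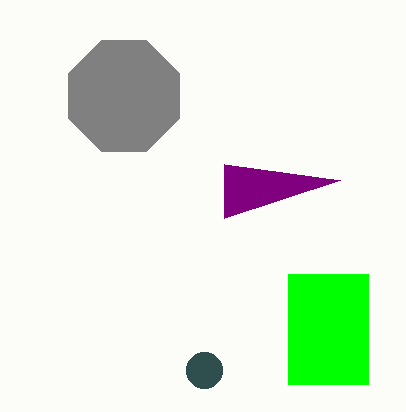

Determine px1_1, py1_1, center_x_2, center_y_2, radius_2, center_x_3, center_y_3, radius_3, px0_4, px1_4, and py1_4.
px1_1 = 224, py1_1 = 218, center_x_2 = 124, center_y_2 = 96, radius_2 = 60, center_x_3 = 204, center_y_3 = 370, radius_3 = 18, px0_4 = 288, px1_4 = 368, py1_4 = 384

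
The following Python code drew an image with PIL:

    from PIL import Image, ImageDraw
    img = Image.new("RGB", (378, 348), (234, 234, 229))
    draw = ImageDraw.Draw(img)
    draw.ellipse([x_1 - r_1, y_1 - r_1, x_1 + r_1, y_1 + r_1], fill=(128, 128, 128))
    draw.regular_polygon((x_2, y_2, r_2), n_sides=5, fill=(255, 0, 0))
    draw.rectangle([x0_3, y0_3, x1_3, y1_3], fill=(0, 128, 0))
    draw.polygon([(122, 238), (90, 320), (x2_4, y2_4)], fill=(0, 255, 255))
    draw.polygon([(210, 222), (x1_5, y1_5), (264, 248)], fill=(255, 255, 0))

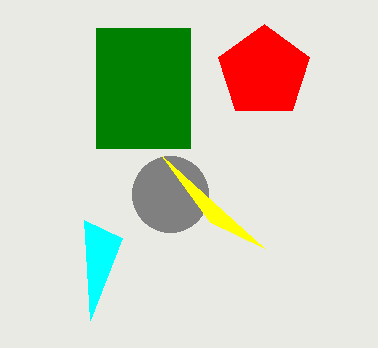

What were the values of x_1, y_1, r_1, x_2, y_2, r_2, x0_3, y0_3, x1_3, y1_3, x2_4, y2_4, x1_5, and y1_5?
x_1 = 170; y_1 = 194; r_1 = 38; x_2 = 264; y_2 = 72; r_2 = 48; x0_3 = 96; y0_3 = 28; x1_3 = 190; y1_3 = 148; x2_4 = 84; y2_4 = 220; x1_5 = 162; y1_5 = 156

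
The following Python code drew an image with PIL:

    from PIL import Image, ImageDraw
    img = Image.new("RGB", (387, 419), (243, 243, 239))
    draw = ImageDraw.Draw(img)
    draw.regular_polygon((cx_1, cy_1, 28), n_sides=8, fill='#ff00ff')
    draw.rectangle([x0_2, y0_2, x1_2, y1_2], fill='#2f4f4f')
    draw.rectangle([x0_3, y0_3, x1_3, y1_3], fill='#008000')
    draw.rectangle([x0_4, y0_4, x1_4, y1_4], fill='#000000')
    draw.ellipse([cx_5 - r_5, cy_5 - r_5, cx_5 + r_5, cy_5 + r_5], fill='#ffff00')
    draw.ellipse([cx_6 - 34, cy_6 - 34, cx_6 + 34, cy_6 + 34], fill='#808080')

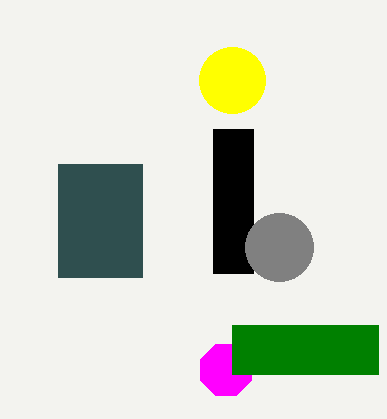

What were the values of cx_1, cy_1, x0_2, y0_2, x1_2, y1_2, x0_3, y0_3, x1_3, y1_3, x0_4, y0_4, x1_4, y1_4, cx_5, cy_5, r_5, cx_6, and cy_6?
cx_1 = 226
cy_1 = 370
x0_2 = 58
y0_2 = 164
x1_2 = 142
y1_2 = 277
x0_3 = 232
y0_3 = 325
x1_3 = 378
y1_3 = 374
x0_4 = 213
y0_4 = 129
x1_4 = 253
y1_4 = 273
cx_5 = 232
cy_5 = 80
r_5 = 33
cx_6 = 279
cy_6 = 247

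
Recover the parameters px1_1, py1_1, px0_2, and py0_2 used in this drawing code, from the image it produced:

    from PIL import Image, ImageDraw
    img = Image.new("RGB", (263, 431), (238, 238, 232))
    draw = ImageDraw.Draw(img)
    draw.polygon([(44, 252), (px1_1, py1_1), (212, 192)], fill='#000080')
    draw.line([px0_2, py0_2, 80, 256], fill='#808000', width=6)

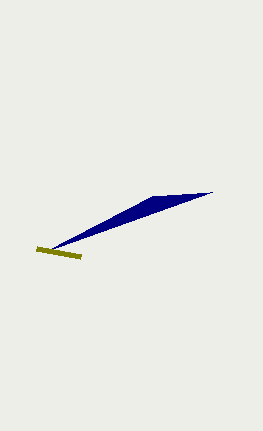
px1_1 = 152
py1_1 = 196
px0_2 = 36
py0_2 = 248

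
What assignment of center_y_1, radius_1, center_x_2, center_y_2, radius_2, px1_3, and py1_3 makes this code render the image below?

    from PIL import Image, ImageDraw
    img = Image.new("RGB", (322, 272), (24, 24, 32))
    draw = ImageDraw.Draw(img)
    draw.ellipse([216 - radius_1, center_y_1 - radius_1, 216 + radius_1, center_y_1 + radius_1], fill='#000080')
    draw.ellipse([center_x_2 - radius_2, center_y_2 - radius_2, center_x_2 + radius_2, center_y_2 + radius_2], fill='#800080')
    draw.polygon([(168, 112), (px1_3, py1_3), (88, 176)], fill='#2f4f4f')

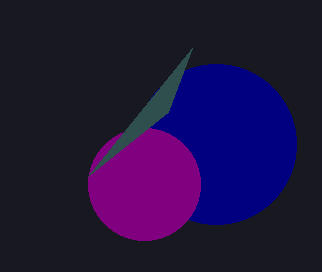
center_y_1 = 144
radius_1 = 80
center_x_2 = 144
center_y_2 = 184
radius_2 = 56
px1_3 = 192
py1_3 = 48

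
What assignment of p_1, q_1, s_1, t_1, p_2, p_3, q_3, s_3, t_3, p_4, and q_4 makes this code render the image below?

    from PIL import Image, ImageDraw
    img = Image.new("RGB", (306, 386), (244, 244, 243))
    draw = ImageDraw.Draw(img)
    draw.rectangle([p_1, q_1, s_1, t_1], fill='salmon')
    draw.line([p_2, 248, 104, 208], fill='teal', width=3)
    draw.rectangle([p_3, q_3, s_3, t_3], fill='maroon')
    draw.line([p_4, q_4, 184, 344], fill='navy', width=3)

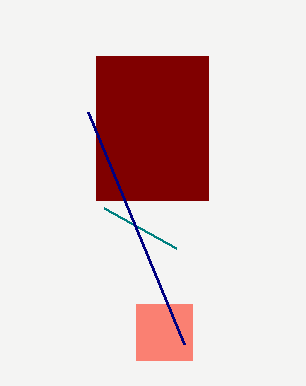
p_1 = 136; q_1 = 304; s_1 = 192; t_1 = 360; p_2 = 176; p_3 = 96; q_3 = 56; s_3 = 208; t_3 = 200; p_4 = 88; q_4 = 112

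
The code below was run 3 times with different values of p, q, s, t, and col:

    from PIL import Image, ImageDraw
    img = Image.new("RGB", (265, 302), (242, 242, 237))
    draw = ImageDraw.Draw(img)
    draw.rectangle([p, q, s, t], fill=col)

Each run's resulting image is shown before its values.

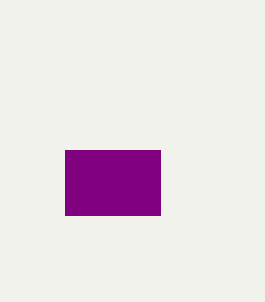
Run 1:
p = 65, q = 150, s = 160, t = 215, col = 'purple'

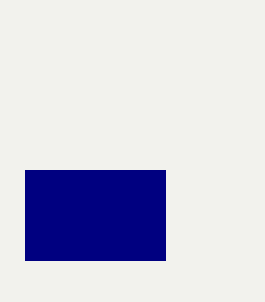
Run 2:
p = 25; q = 170; s = 165; t = 260; col = 'navy'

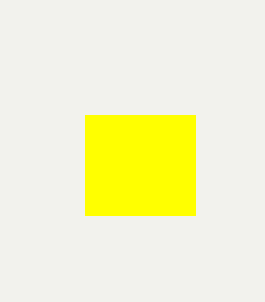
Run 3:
p = 85; q = 115; s = 195; t = 215; col = 'yellow'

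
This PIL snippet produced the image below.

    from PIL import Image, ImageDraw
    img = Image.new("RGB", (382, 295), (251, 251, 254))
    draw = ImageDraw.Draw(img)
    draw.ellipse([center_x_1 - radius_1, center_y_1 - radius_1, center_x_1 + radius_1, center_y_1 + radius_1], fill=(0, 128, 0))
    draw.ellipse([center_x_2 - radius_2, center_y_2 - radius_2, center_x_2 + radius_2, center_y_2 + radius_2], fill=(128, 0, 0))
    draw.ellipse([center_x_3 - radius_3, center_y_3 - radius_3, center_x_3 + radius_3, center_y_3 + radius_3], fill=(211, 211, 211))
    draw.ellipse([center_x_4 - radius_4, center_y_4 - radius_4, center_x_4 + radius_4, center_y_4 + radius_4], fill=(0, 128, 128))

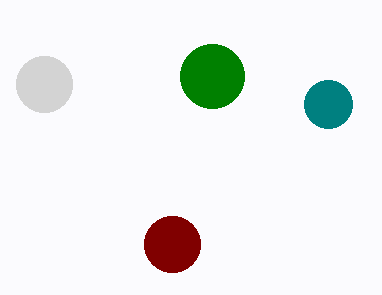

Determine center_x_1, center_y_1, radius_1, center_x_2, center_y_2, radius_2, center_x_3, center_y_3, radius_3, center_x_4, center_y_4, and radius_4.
center_x_1 = 212; center_y_1 = 76; radius_1 = 32; center_x_2 = 172; center_y_2 = 244; radius_2 = 28; center_x_3 = 44; center_y_3 = 84; radius_3 = 28; center_x_4 = 328; center_y_4 = 104; radius_4 = 24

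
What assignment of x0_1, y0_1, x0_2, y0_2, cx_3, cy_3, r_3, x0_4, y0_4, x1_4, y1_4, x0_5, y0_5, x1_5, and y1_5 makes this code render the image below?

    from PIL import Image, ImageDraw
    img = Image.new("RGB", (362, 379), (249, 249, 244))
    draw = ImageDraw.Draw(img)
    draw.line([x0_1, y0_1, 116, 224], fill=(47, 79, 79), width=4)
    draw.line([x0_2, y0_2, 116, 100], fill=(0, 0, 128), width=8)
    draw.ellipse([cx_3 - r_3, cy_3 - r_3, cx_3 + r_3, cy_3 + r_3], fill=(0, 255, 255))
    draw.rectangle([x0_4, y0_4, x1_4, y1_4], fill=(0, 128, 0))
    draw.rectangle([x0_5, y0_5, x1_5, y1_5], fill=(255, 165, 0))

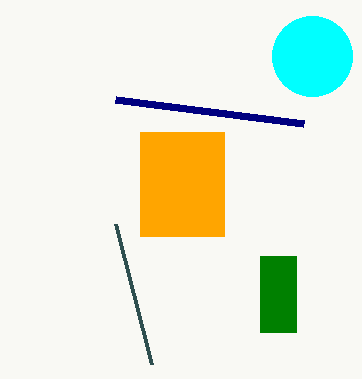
x0_1 = 152, y0_1 = 364, x0_2 = 304, y0_2 = 124, cx_3 = 312, cy_3 = 56, r_3 = 40, x0_4 = 260, y0_4 = 256, x1_4 = 296, y1_4 = 332, x0_5 = 140, y0_5 = 132, x1_5 = 224, y1_5 = 236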